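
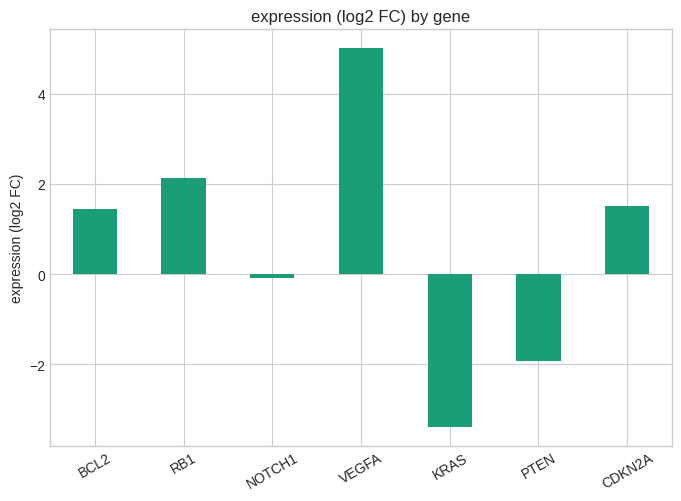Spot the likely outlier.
KRAS ≈ -3; the rest sit between ≈ -2 and ≈ 5.

KRAS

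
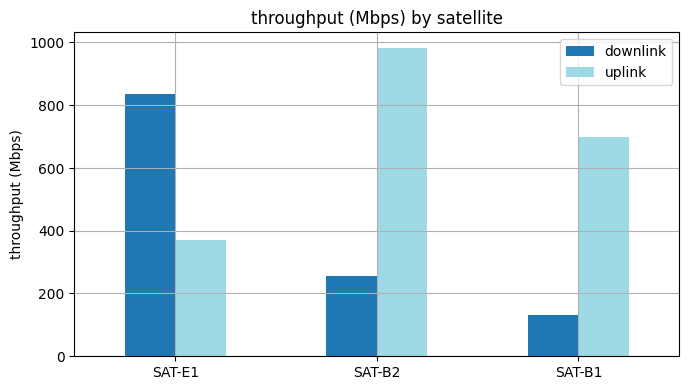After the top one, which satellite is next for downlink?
Top 3 for downlink: SAT-E1 ≈ 800, SAT-B2 ≈ 300, SAT-B1 ≈ 100.

SAT-B2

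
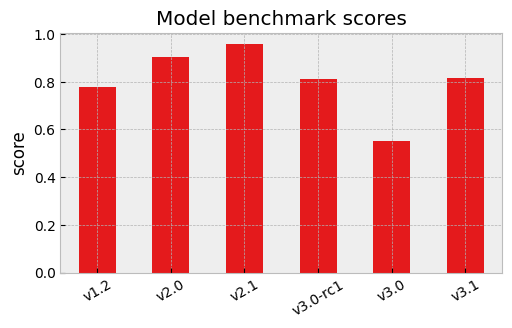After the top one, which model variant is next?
Top 3: v2.1 ≈ 1.0, v2.0 ≈ 0.9, v3.1 ≈ 0.8.

v2.0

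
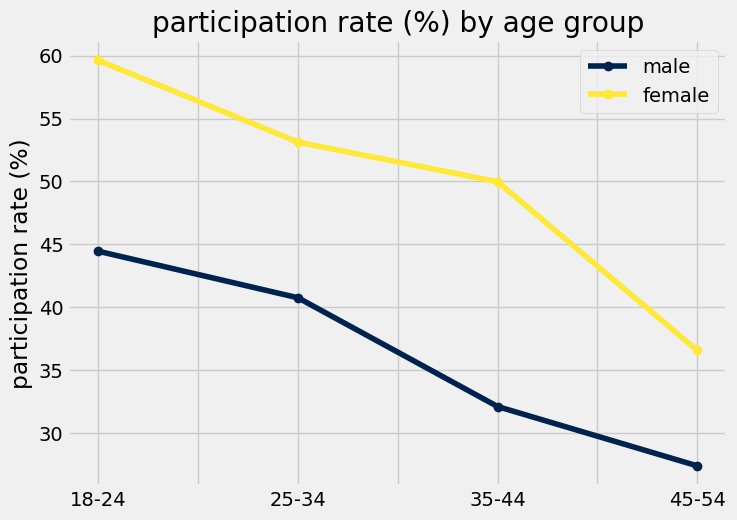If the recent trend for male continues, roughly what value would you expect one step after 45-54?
≈ 17.5

Last three: 40, 30, 25 → slope ≈ -7.5/step → next ≈ 17.5.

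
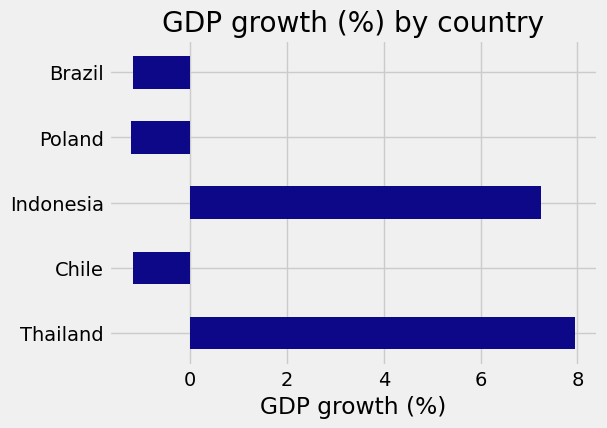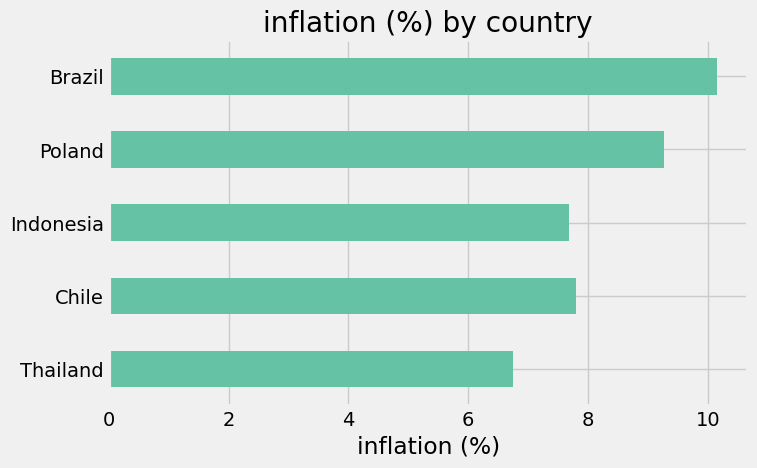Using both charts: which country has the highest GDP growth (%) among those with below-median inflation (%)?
Thailand

Chart 2 median inflation (%) ≈ 8; below-median countries: Thailand, Indonesia. Among those, Thailand has the highest GDP growth (%) (≈ 8).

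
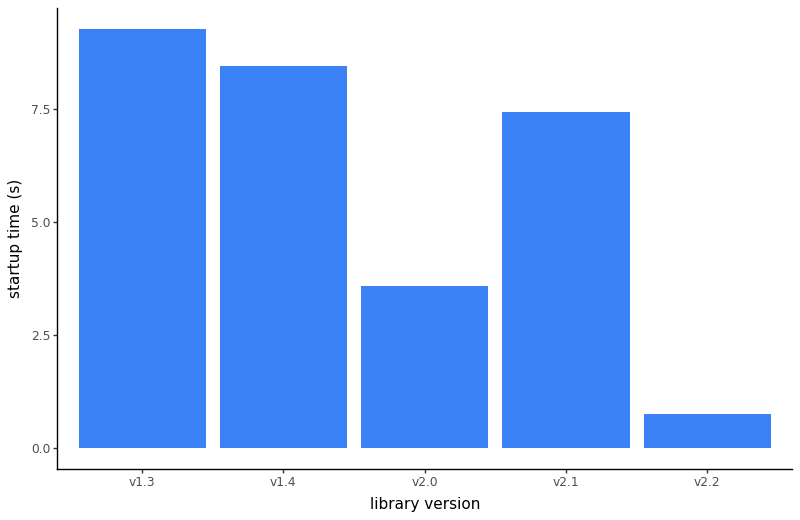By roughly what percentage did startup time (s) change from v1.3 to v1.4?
≈ -11.1%

v1.3 ≈ 9, v1.4 ≈ 8; (8 − 9) / 9 ≈ -11.1%.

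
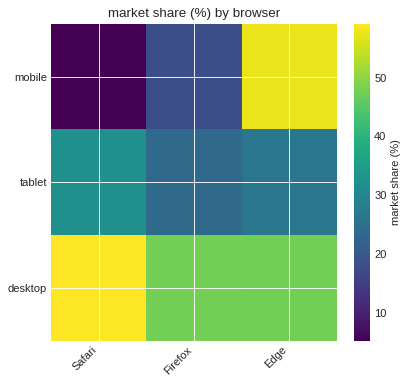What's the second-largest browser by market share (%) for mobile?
Firefox

Top 3 for mobile: Edge ≈ 60, Firefox ≈ 20, Safari ≈ 5.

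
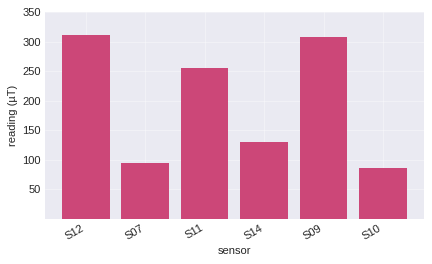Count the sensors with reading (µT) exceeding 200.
Above 200: S12, S11, S09.

3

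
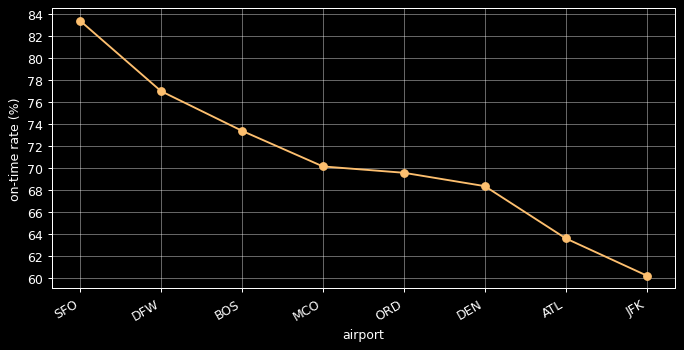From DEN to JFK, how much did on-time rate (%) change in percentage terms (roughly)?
≈ -11.8%

DEN ≈ 68, JFK ≈ 60; (60 − 68) / 68 ≈ -11.8%.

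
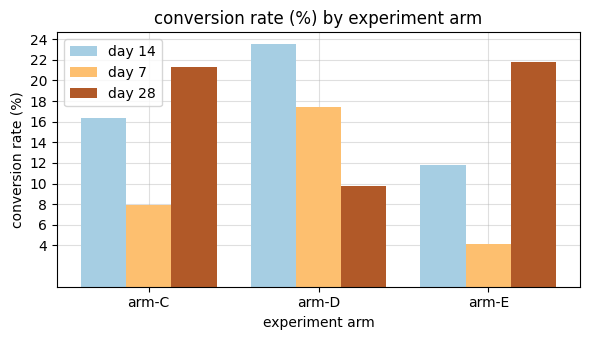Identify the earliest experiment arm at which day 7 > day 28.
arm-C: day 7 ≈ 8 vs day 28 ≈ 22 (not yet); arm-D: day 7 ≈ 18 vs day 28 ≈ 10 (first crossover).

arm-D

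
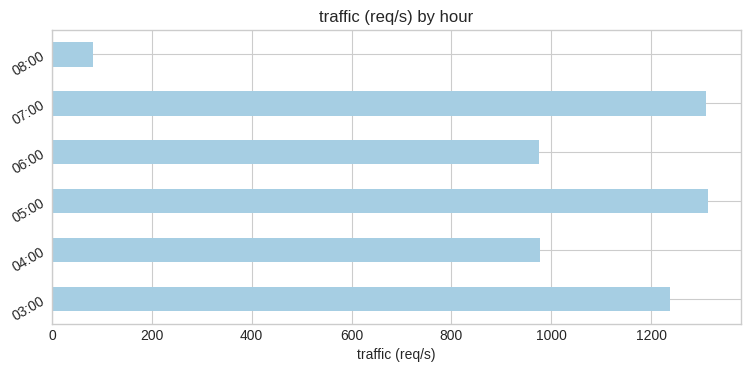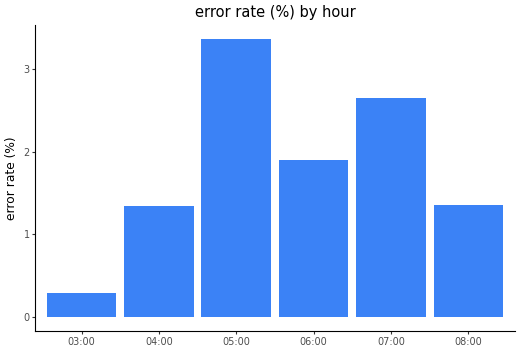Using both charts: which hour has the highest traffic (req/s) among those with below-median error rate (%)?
03:00

Chart 2 median error rate (%) ≈ 1.5; below-median hours: 03:00, 04:00, 08:00. Among those, 03:00 has the highest traffic (req/s) (≈ 1200).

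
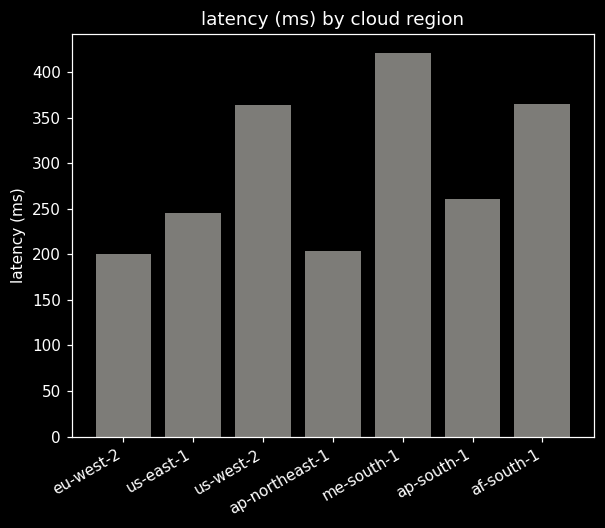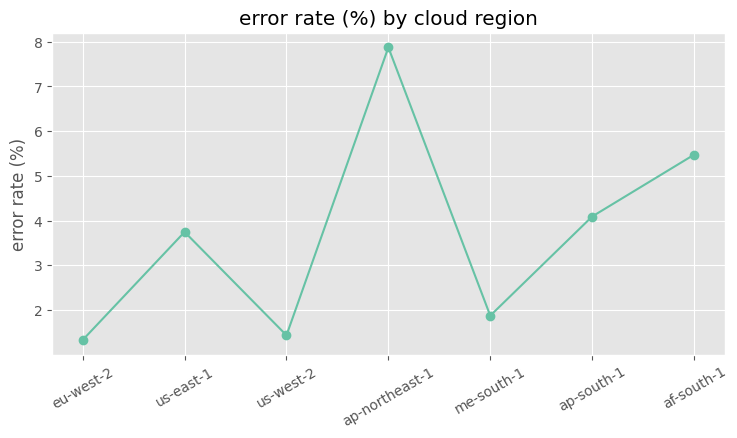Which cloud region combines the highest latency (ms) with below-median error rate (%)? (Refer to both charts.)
Chart 2 median error rate (%) ≈ 4; below-median cloud regions: eu-west-2, us-west-2, me-south-1. Among those, me-south-1 has the highest latency (ms) (≈ 400).

me-south-1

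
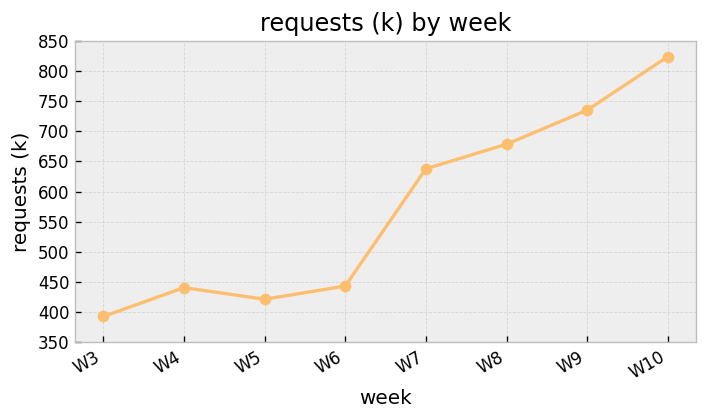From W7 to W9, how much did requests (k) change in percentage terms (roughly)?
W7 ≈ 650, W9 ≈ 750; (750 − 650) / 650 ≈ +15.4%.

≈ +15.4%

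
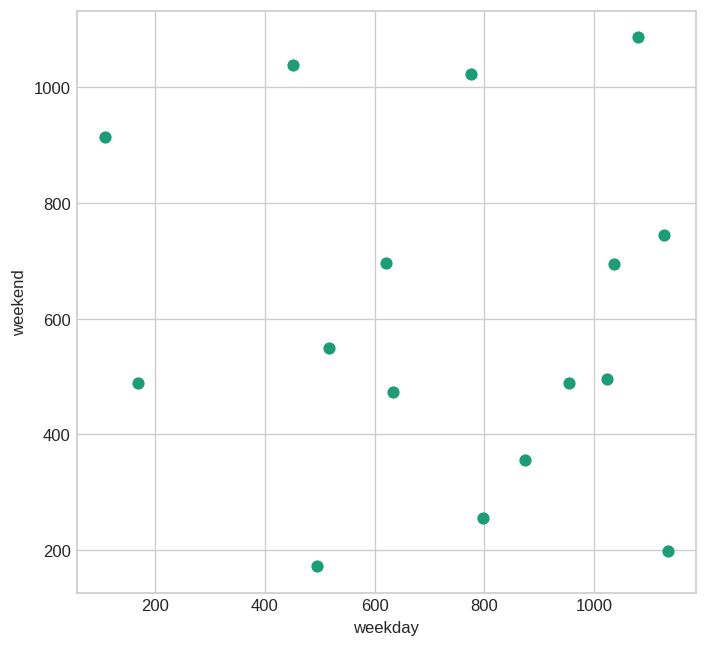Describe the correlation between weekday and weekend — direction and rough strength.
no clear correlation

Points are roughly uncorrelated; weak (|r| ≈ 0.1).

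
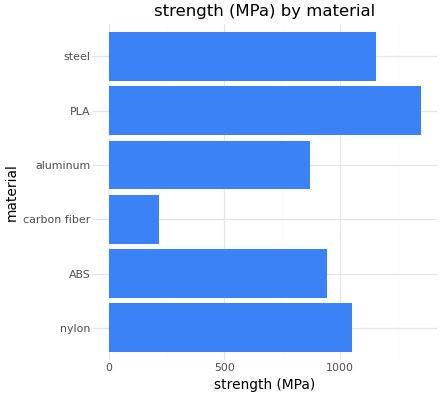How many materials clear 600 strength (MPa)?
Above 600: nylon, ABS, aluminum, PLA, steel.

5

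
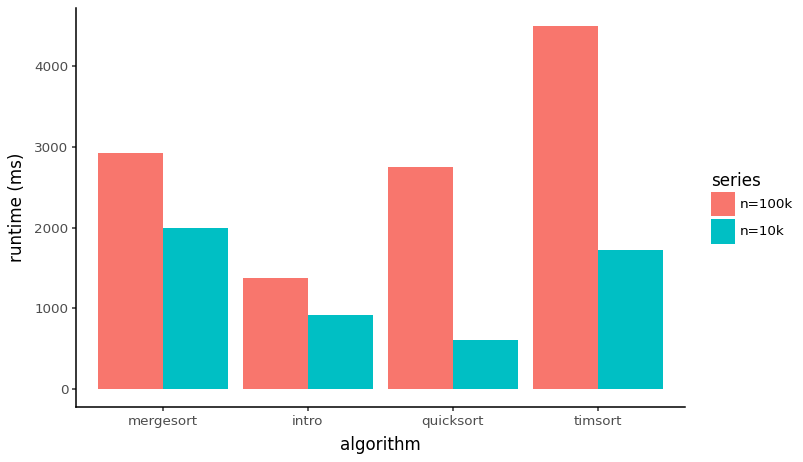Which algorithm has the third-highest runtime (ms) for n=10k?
Top 4 for n=10k: mergesort ≈ 2000, timsort ≈ 1500, intro ≈ 1000, quicksort ≈ 500.

intro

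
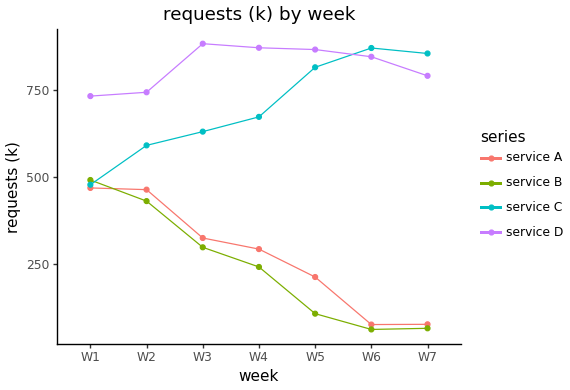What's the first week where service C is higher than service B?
W1: service C ≈ 500 vs service B ≈ 500 (not yet); W2: service C ≈ 600 vs service B ≈ 400 (first crossover).

W2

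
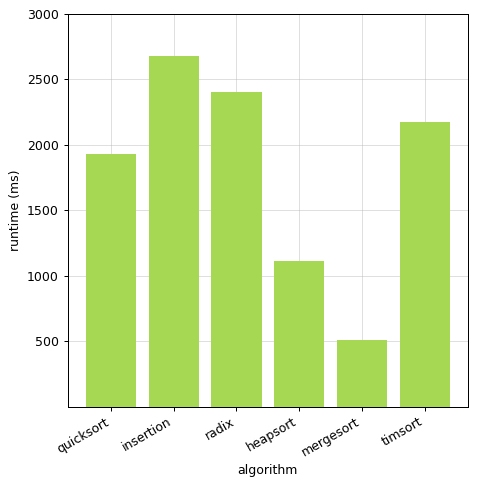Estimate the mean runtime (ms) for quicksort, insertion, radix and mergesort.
≈ 1875

(2000 + 2500 + 2500 + 500) / 4 ≈ 1875.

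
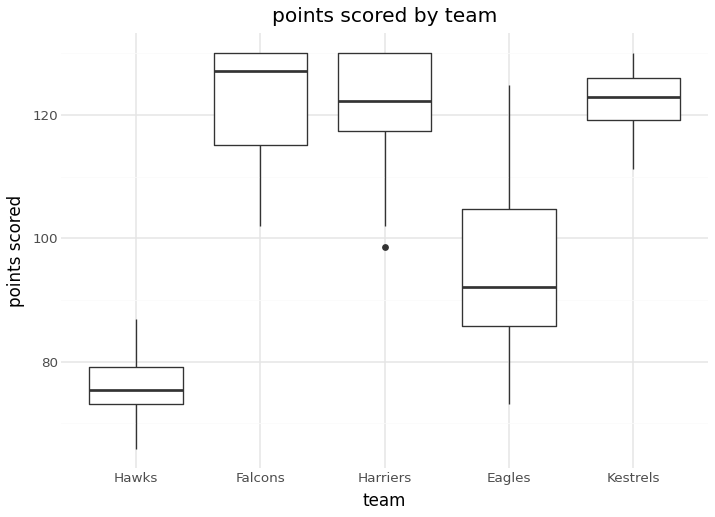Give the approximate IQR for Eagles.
Q3 ≈ 105, Q1 ≈ 85; IQR ≈ 20.

≈ 20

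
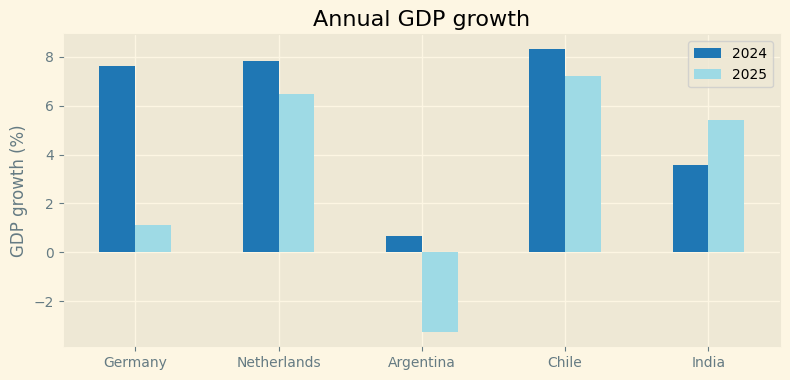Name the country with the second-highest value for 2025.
Top 3 for 2025: Chile ≈ 7, Netherlands ≈ 6, India ≈ 5.

Netherlands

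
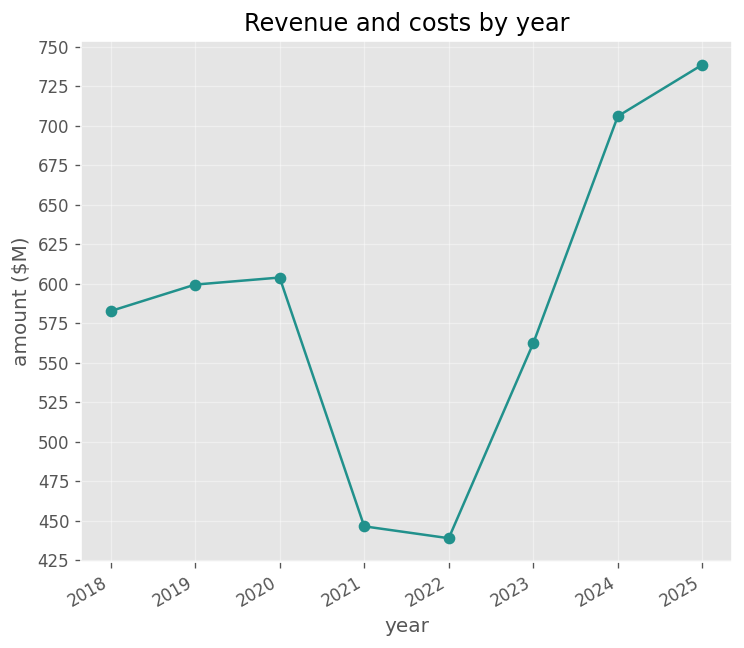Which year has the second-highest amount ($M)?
2024

Top 3: 2025 ≈ 750, 2024 ≈ 700, 2020 ≈ 600.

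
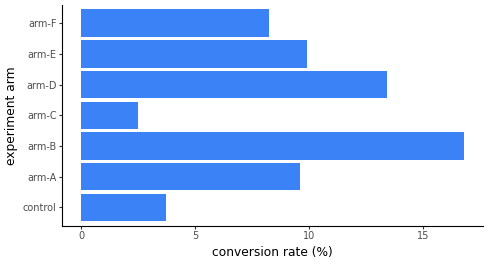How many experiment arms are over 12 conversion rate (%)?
2

Above 12: arm-B, arm-D.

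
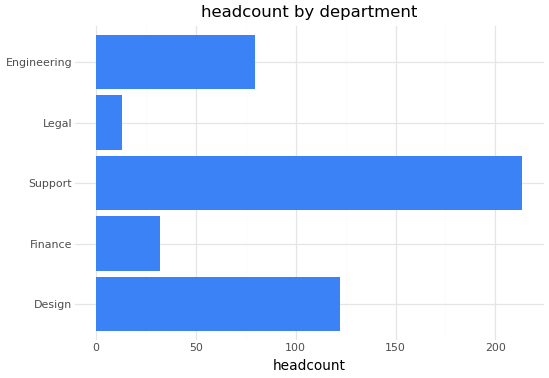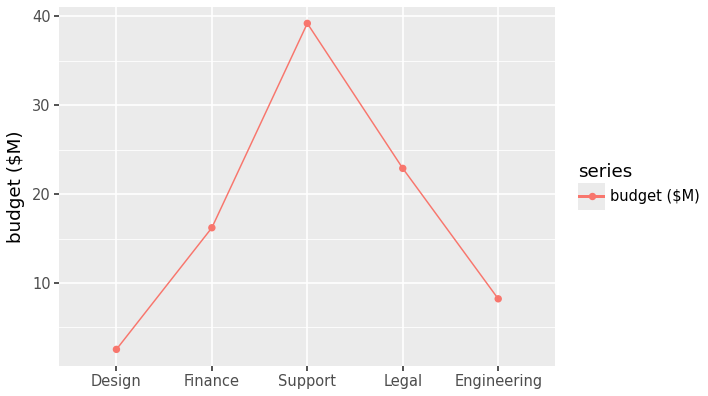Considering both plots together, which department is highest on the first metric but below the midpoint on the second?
Chart 2 median budget ($M) ≈ 15; below-median departments: Design, Engineering. Among those, Design has the highest headcount (≈ 120).

Design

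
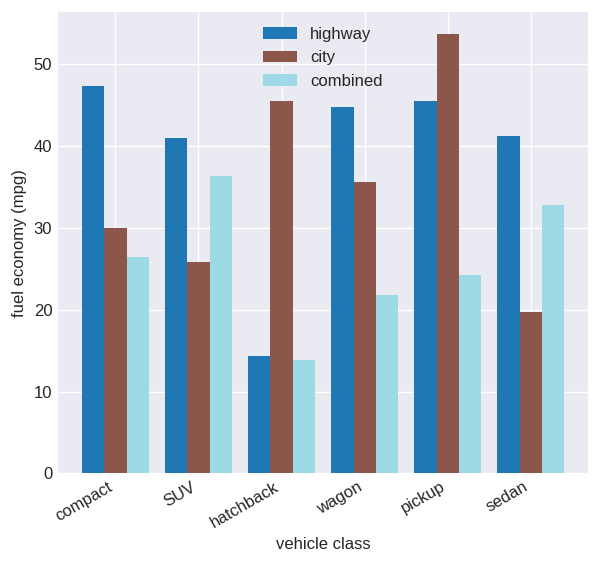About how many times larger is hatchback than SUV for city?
≈ 1.8×

hatchback ≈ 45, SUV ≈ 25; 45/25 ≈ 1.8.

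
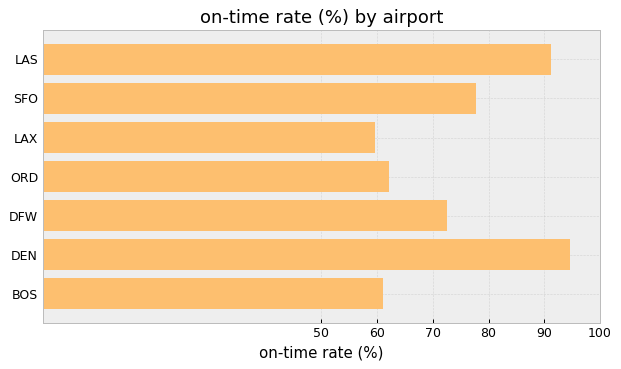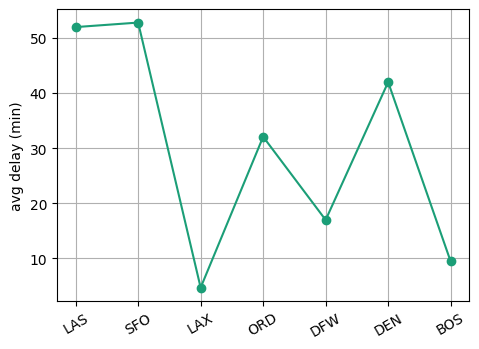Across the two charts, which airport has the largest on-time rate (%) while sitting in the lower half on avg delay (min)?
DFW

Chart 2 median avg delay (min) ≈ 30; below-median airports: LAX, DFW, BOS. Among those, DFW has the highest on-time rate (%) (≈ 70).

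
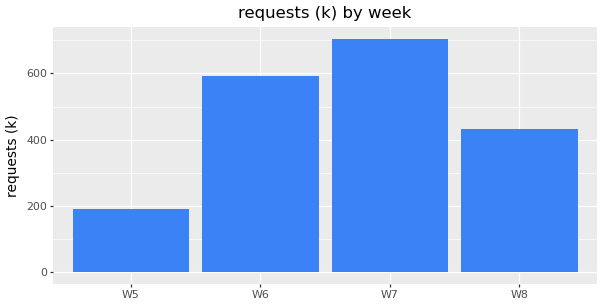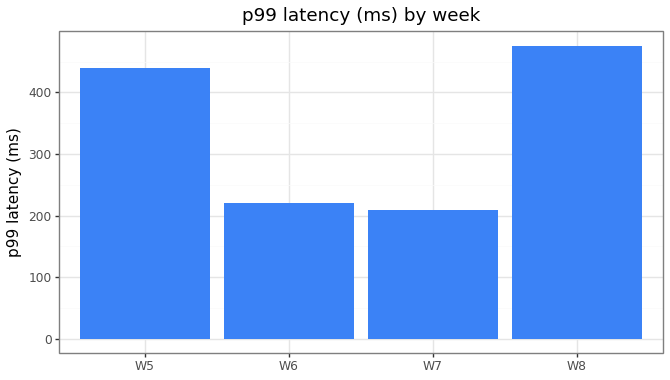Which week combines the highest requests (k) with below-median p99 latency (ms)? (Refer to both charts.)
Chart 2 median p99 latency (ms) ≈ 350; below-median weeks: W6, W7. Among those, W7 has the highest requests (k) (≈ 700).

W7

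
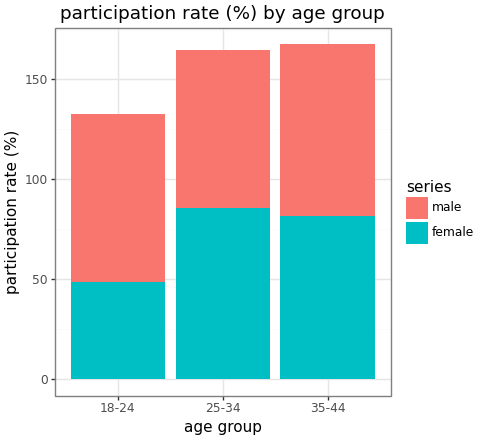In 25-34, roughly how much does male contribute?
male top ≈ 160, bottom ≈ 80; segment ≈ 80.

≈ 80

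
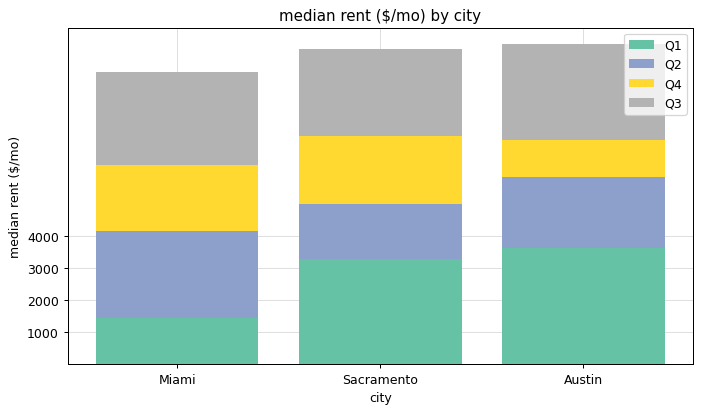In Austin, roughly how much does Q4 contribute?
≈ 1000

Q4 top ≈ 7000, bottom ≈ 6000; segment ≈ 1000.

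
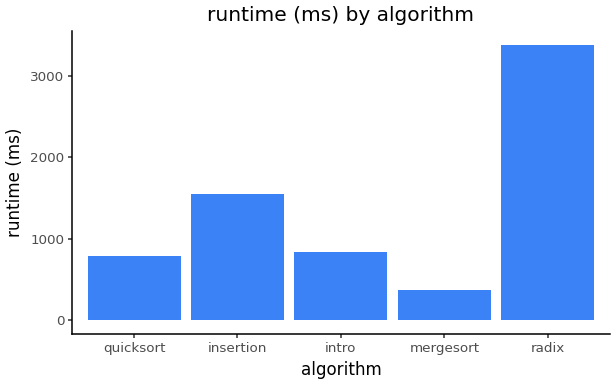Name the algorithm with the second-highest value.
insertion

Top 3: radix ≈ 3500, insertion ≈ 1500, intro ≈ 1000.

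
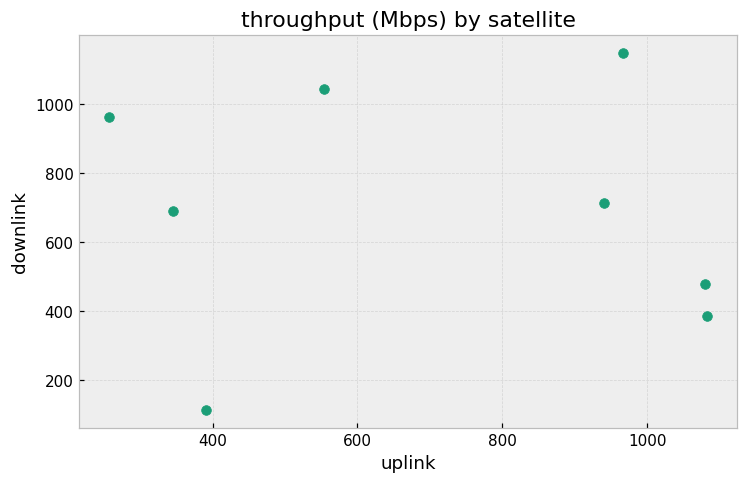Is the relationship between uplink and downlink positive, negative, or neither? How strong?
no clear correlation

Points are roughly uncorrelated; weak (|r| ≈ 0.1).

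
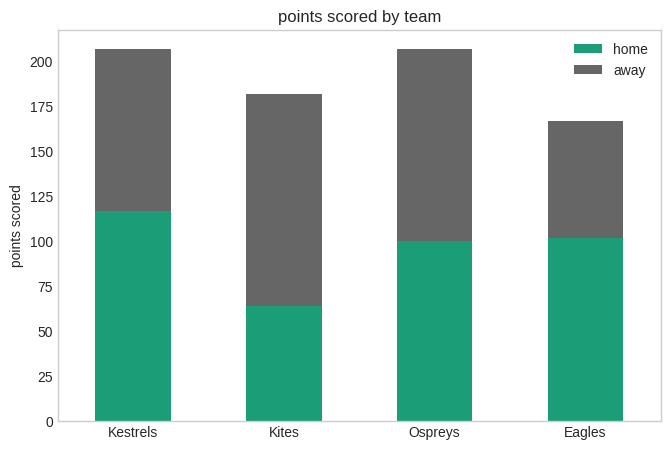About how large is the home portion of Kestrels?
≈ 120

home top ≈ 120, bottom ≈ 0; segment ≈ 120.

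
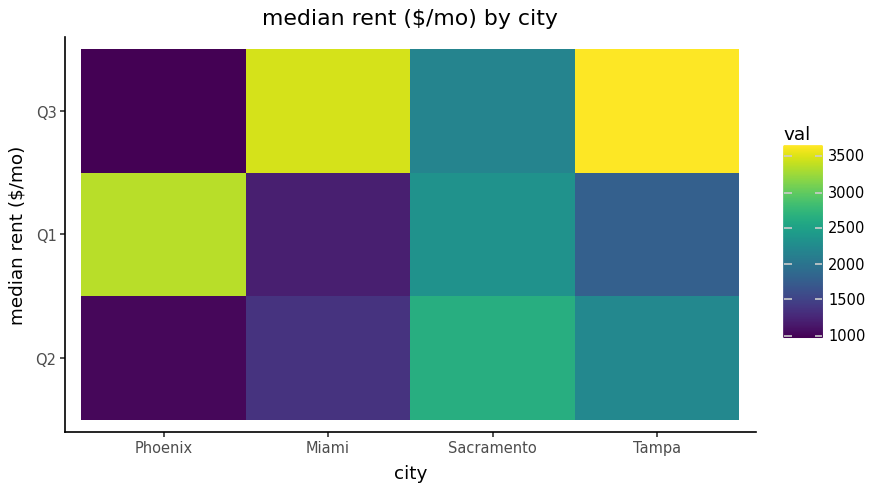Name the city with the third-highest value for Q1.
Tampa

Top 4 for Q1: Phoenix ≈ 3500, Sacramento ≈ 2500, Tampa ≈ 2000, Miami ≈ 1000.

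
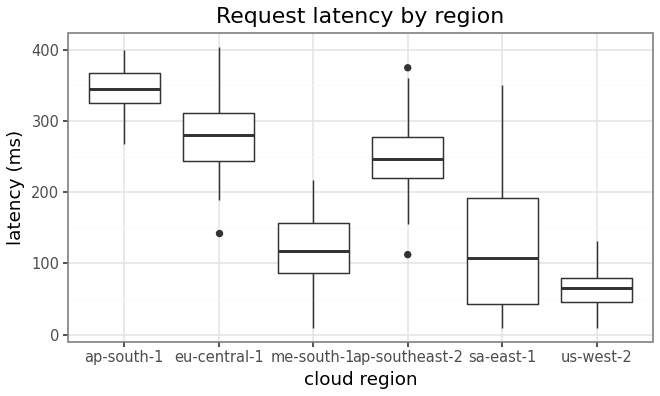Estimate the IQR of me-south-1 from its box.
Q3 ≈ 150, Q1 ≈ 75; IQR ≈ 75.

≈ 75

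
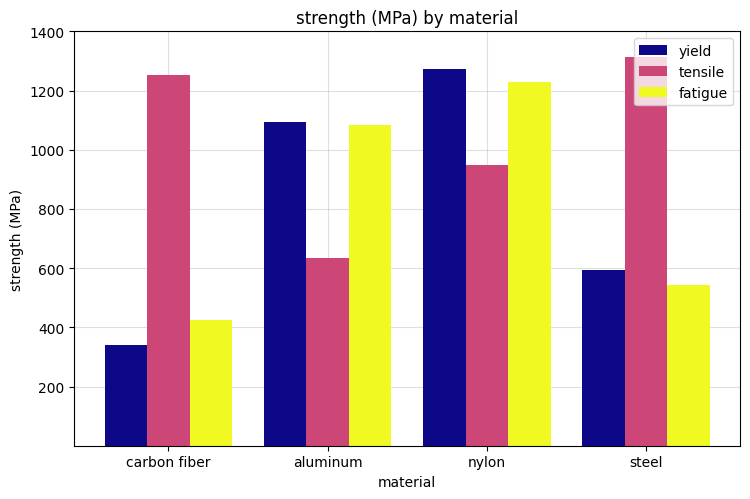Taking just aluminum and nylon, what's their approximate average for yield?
≈ 1100

(1000 + 1200) / 2 ≈ 1100.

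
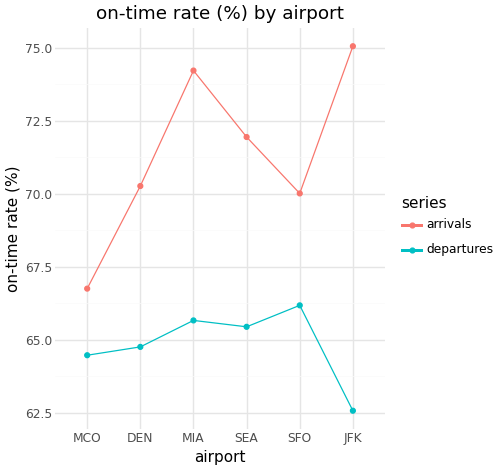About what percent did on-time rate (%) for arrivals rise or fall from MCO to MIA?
≈ +12.1%

MCO ≈ 66, MIA ≈ 74; (74 − 66) / 66 ≈ +12.1%.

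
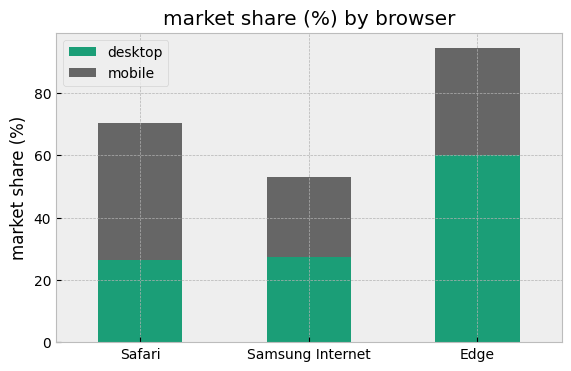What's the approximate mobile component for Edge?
mobile top ≈ 90, bottom ≈ 60; segment ≈ 30.

≈ 30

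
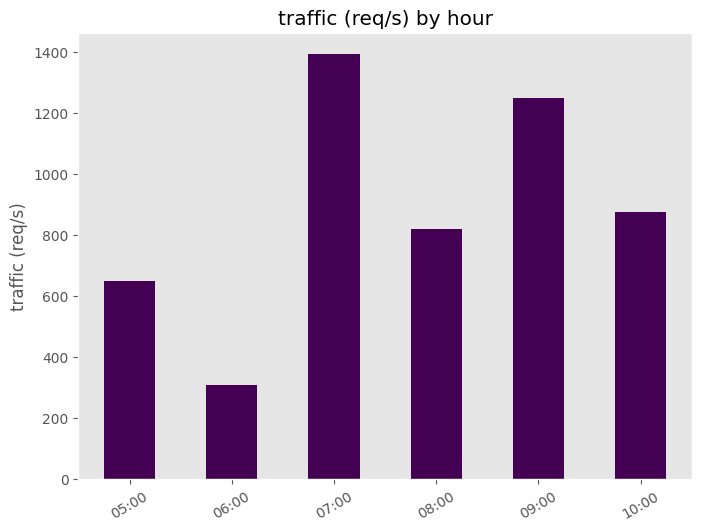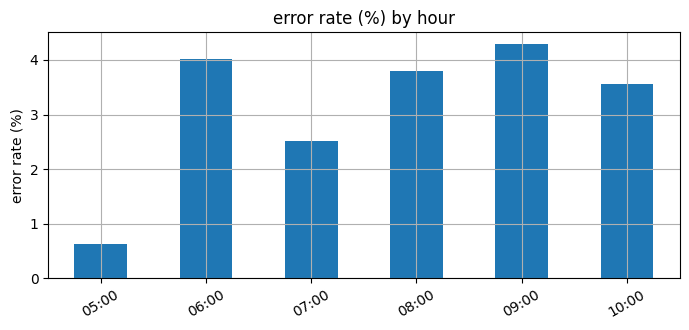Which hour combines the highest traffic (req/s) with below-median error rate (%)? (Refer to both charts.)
07:00

Chart 2 median error rate (%) ≈ 3.5; below-median hours: 05:00, 07:00, 10:00. Among those, 07:00 has the highest traffic (req/s) (≈ 1400).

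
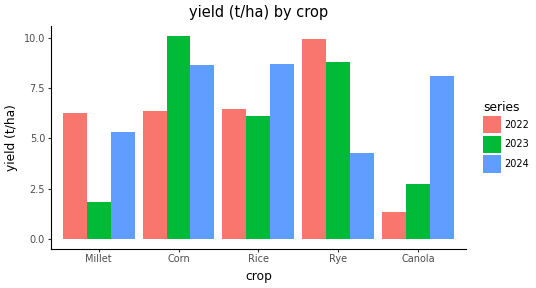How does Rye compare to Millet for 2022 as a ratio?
Rye ≈ 10, Millet ≈ 6; 10/6 ≈ 1.67.

≈ 1.67×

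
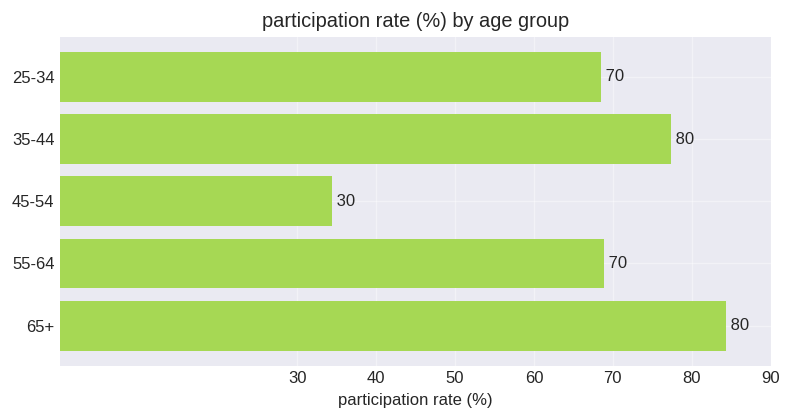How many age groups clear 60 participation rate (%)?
4

Above 60: 25-34, 35-44, 55-64, 65+.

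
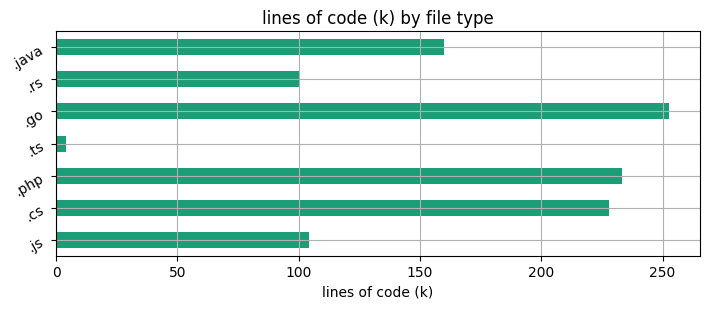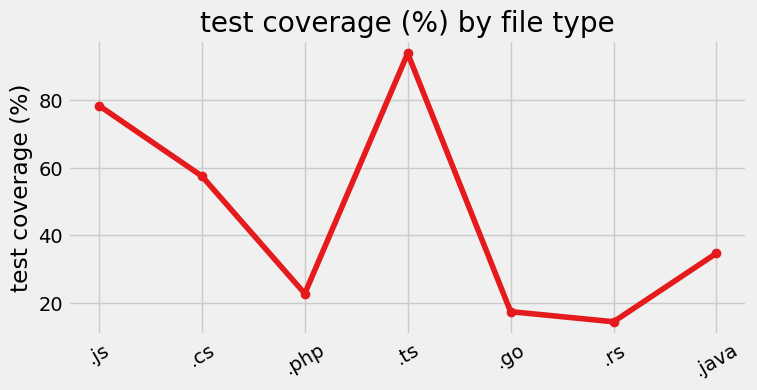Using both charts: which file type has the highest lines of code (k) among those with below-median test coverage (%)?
Chart 2 median test coverage (%) ≈ 30; below-median file types: .php, .go, .rs. Among those, .go has the highest lines of code (k) (≈ 250).

.go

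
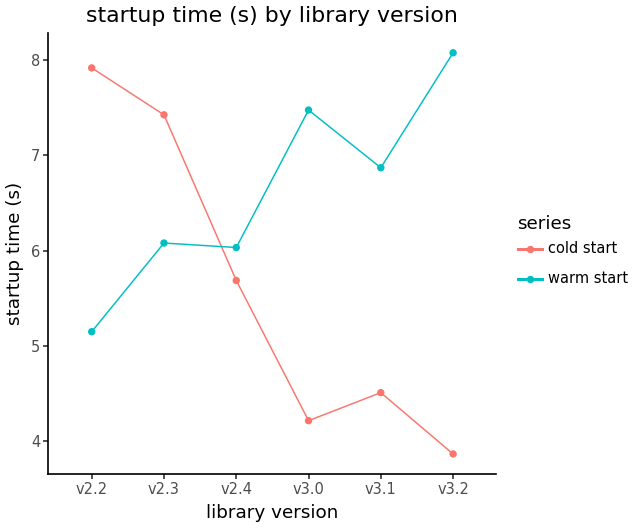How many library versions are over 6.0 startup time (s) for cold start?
2

Above 6.0: v2.2, v2.3.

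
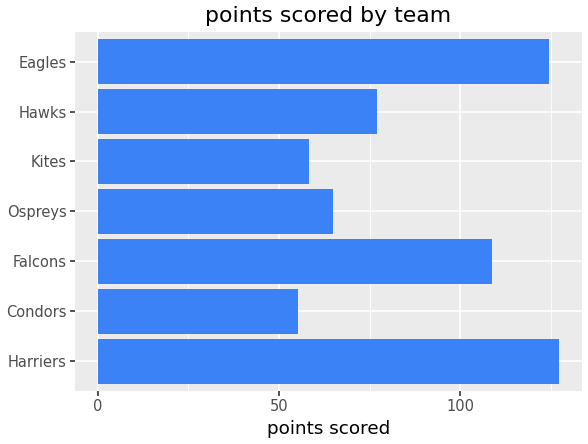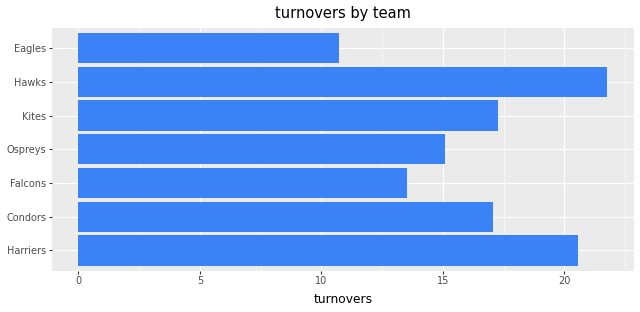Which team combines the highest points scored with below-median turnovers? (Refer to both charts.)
Eagles

Chart 2 median turnovers ≈ 18; below-median teams: Falcons, Ospreys, Eagles. Among those, Eagles has the highest points scored (≈ 120).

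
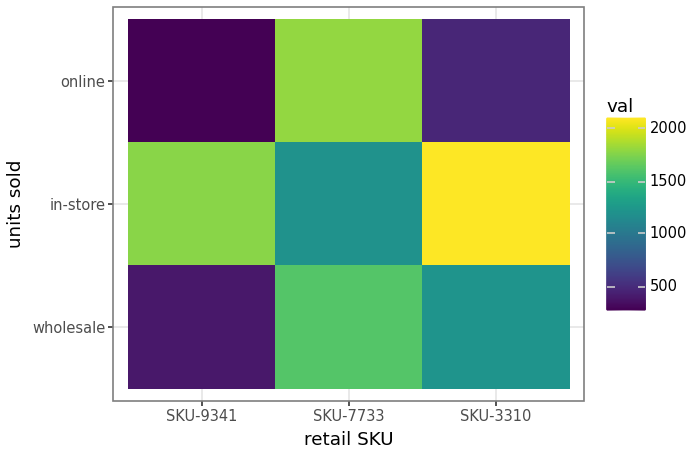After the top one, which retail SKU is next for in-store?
Top 3 for in-store: SKU-3310 ≈ 2200, SKU-9341 ≈ 1800, SKU-7733 ≈ 1200.

SKU-9341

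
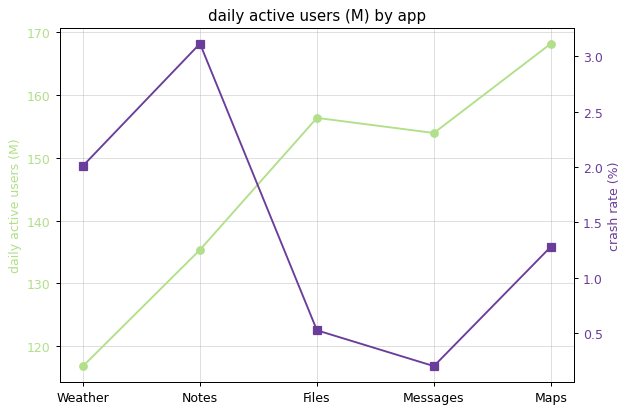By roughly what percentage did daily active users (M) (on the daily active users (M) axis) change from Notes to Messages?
≈ +14.8%

Notes ≈ 135, Messages ≈ 155; (155 − 135) / 135 ≈ +14.8%.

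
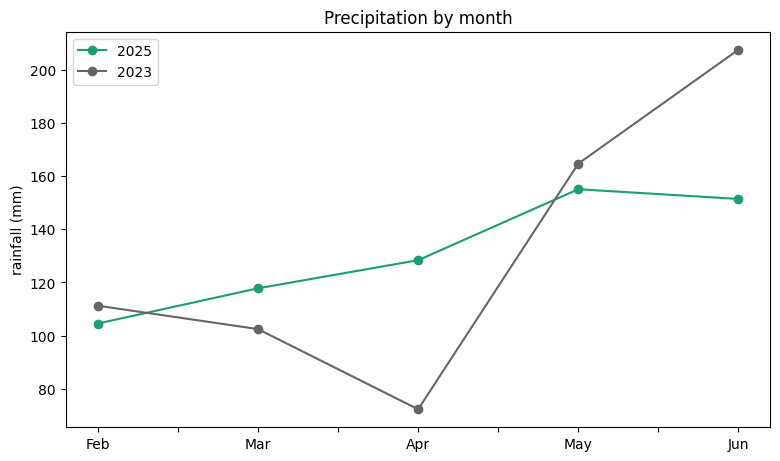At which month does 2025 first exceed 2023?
Feb: 2025 ≈ 100 vs 2023 ≈ 120 (not yet); Mar: 2025 ≈ 120 vs 2023 ≈ 100 (first crossover).

Mar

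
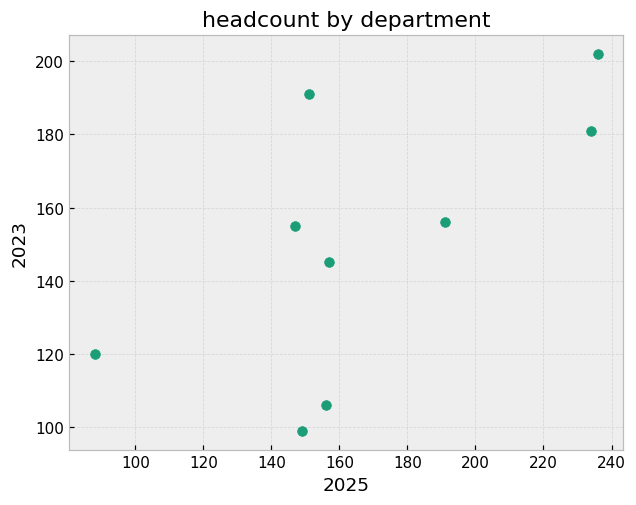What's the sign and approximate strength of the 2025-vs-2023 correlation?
Points are positively correlated; moderate (|r| ≈ 0.6).

positive, moderate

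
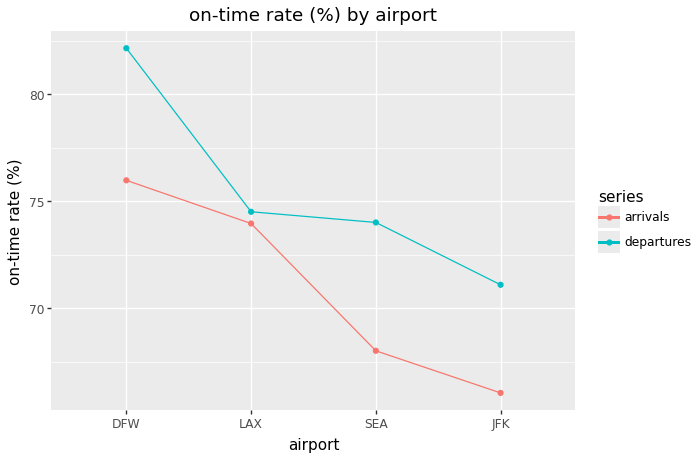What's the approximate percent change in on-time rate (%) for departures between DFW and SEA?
DFW ≈ 82, SEA ≈ 74; (74 − 82) / 82 ≈ -9.8%.

≈ -9.8%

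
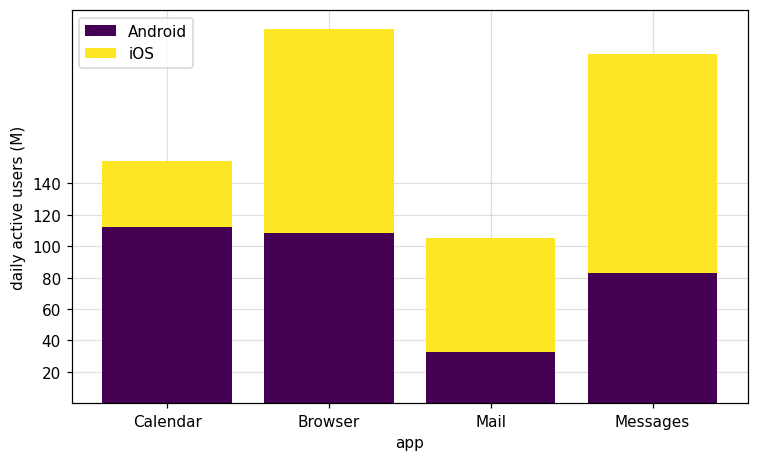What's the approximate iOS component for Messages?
iOS top ≈ 220, bottom ≈ 80; segment ≈ 140.

≈ 140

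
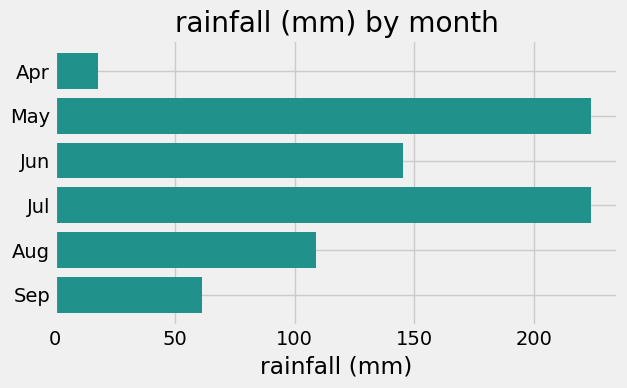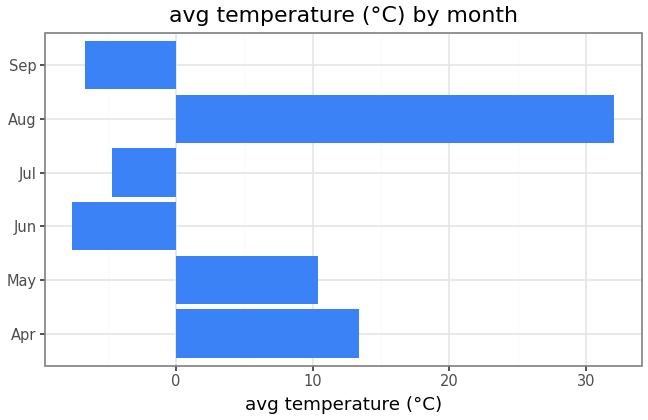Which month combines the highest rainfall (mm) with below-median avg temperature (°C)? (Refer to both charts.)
Chart 2 median avg temperature (°C) ≈ 5; below-median months: Jun, Jul, Sep. Among those, Jul has the highest rainfall (mm) (≈ 225).

Jul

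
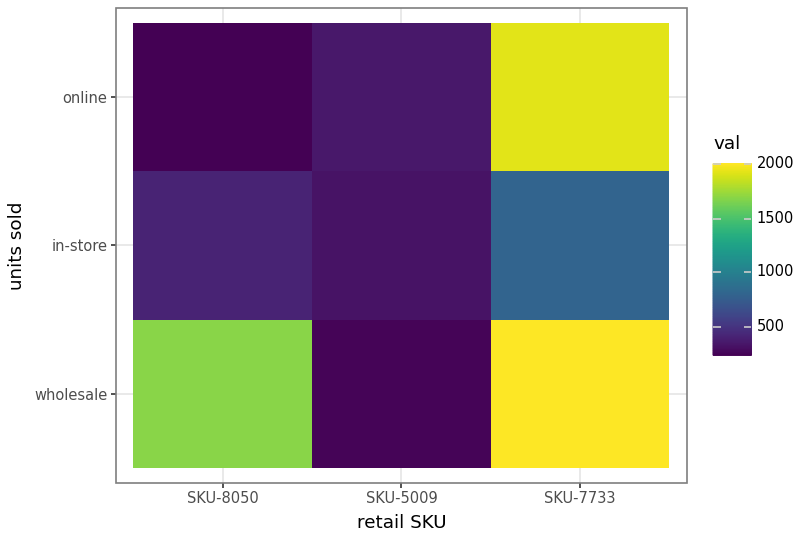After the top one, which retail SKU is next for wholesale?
Top 3 for wholesale: SKU-7733 ≈ 2000, SKU-8050 ≈ 1600, SKU-5009 ≈ 200.

SKU-8050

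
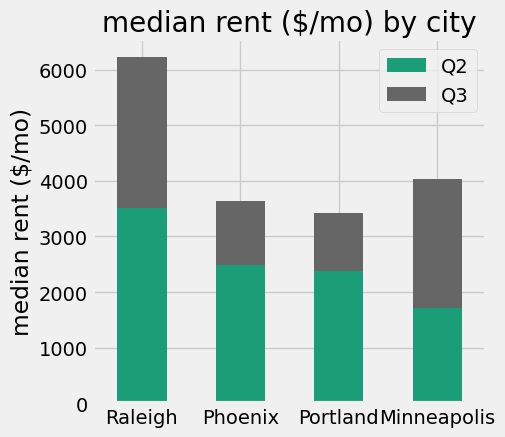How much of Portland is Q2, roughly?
≈ 2000

Q2 top ≈ 2000, bottom ≈ 0; segment ≈ 2000.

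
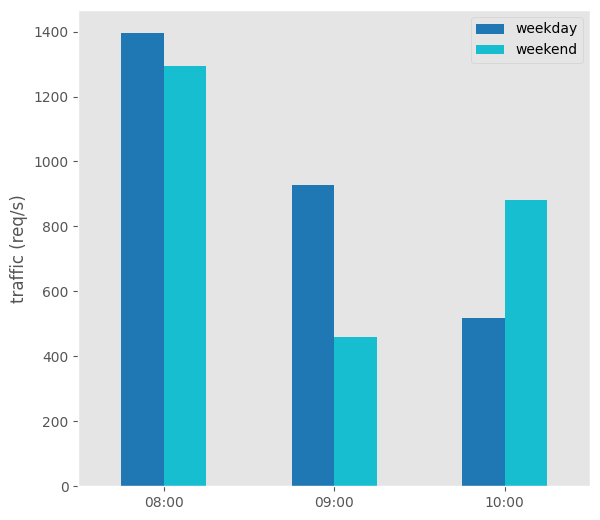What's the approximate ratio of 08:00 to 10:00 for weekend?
≈ 1.5×

08:00 ≈ 1200, 10:00 ≈ 800; 1200/800 ≈ 1.5.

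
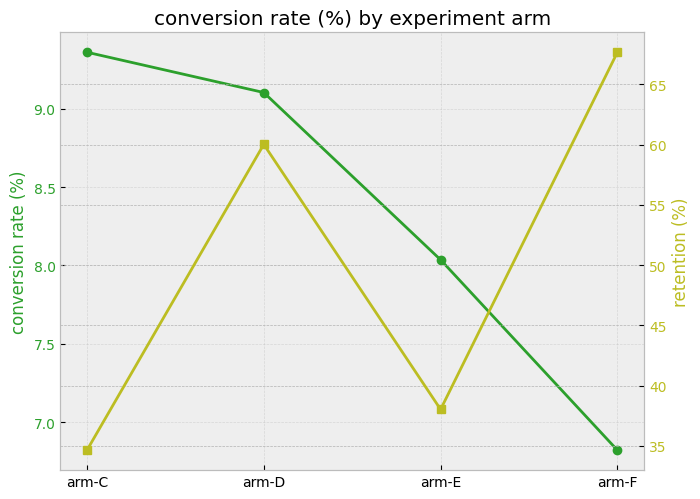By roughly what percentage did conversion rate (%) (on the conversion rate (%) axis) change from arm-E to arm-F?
arm-E ≈ 8.0, arm-F ≈ 7.0; (7.0 − 8.0) / 8.0 ≈ -12.5%.

≈ -12.5%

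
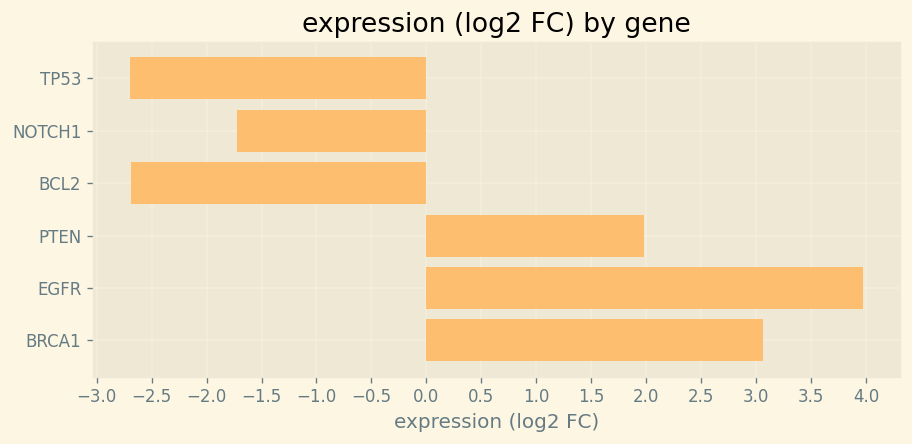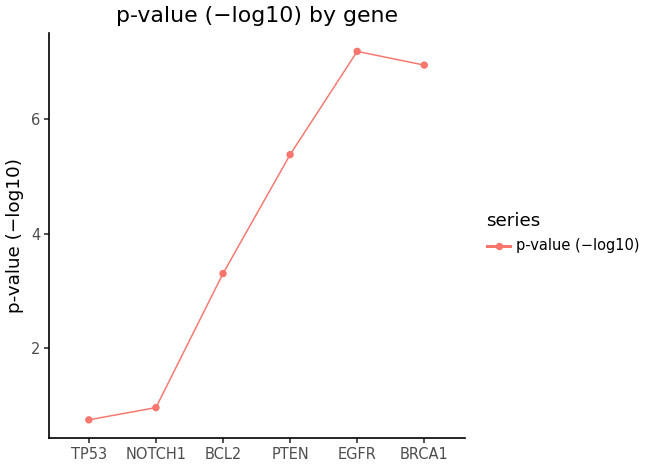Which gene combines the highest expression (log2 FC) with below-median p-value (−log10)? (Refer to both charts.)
Chart 2 median p-value (−log10) ≈ 4; below-median genes: TP53, NOTCH1, BCL2. Among those, NOTCH1 has the highest expression (log2 FC) (≈ -1.5).

NOTCH1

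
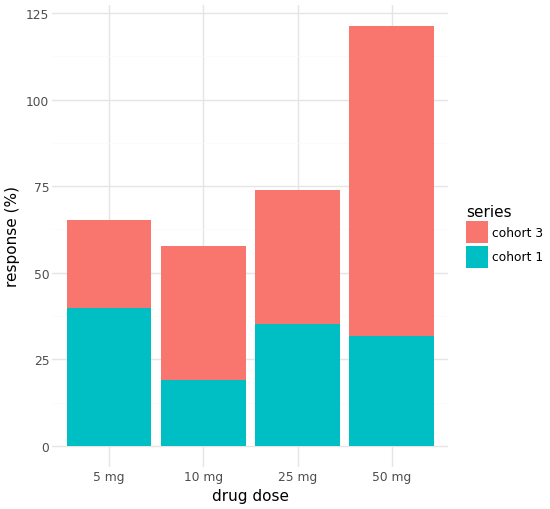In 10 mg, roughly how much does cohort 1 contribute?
cohort 1 top ≈ 20, bottom ≈ 0; segment ≈ 20.

≈ 20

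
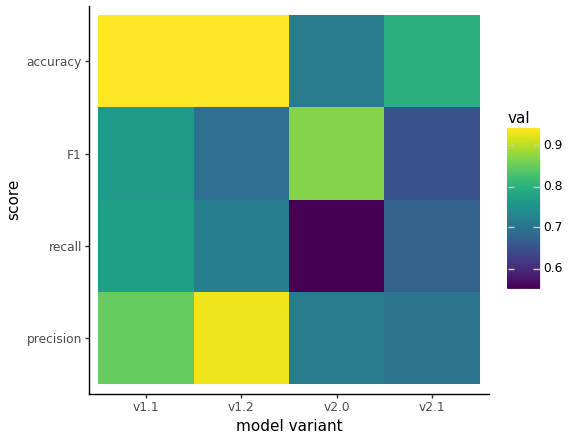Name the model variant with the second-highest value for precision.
v1.1

Top 3 for precision: v1.2 ≈ 0.95, v1.1 ≈ 0.85, v2.0 ≈ 0.70.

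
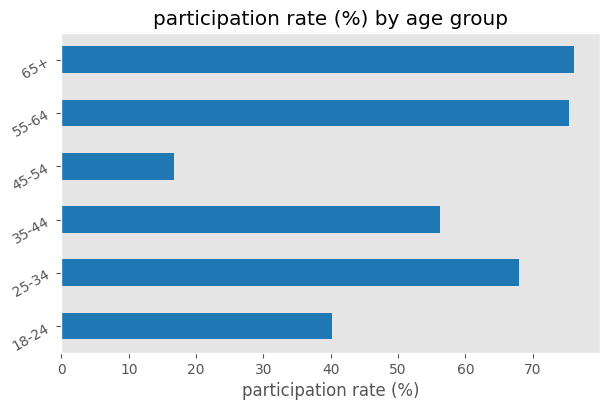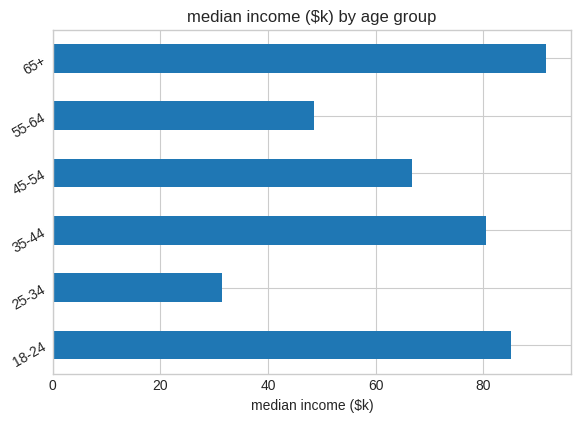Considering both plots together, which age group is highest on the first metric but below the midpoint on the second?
Chart 2 median median income ($k) ≈ 70; below-median age groups: 25-34, 45-54, 55-64. Among those, 55-64 has the highest participation rate (%) (≈ 80).

55-64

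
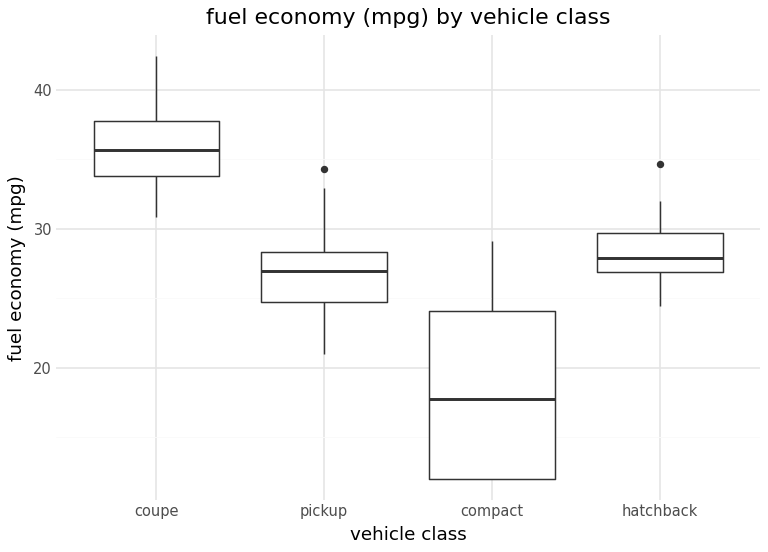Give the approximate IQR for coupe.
Q3 ≈ 38, Q1 ≈ 34; IQR ≈ 4.

≈ 4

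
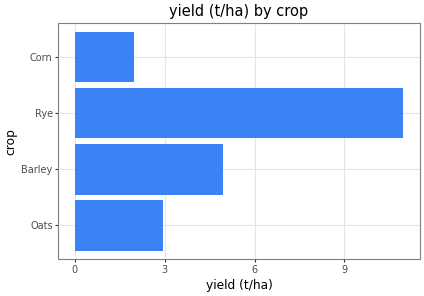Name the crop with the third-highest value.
Oats

Top 4: Rye ≈ 11, Barley ≈ 5, Oats ≈ 3, Corn ≈ 2.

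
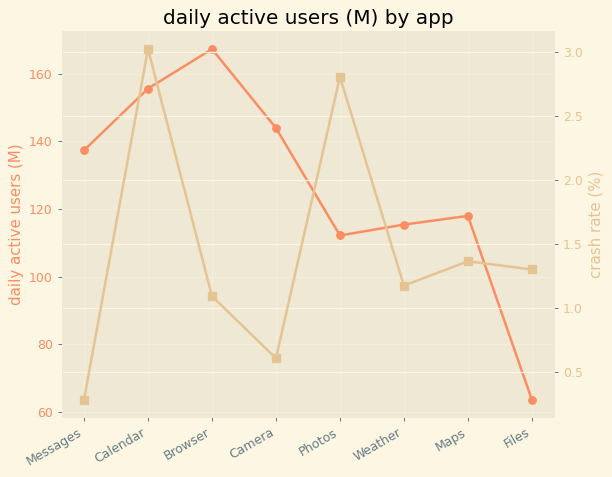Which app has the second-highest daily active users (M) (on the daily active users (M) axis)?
Calendar

Top 3 (on the daily active users (M) axis): Browser ≈ 170, Calendar ≈ 160, Camera ≈ 140.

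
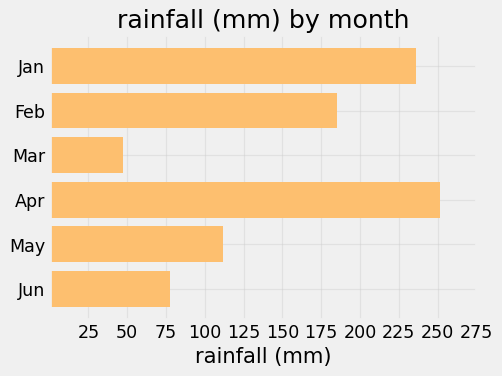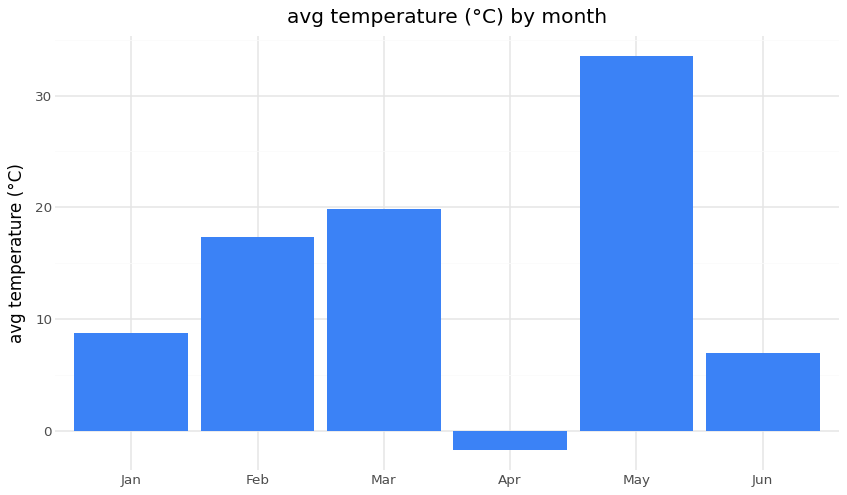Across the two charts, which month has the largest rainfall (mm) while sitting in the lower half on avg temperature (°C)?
Apr

Chart 2 median avg temperature (°C) ≈ 15; below-median months: Jan, Apr, Jun. Among those, Apr has the highest rainfall (mm) (≈ 250).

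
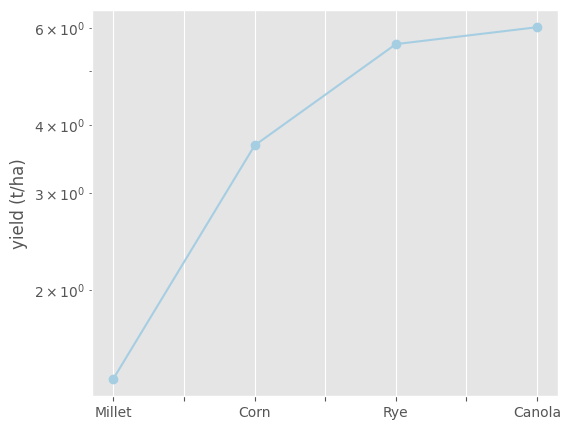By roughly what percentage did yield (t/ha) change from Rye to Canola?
≈ +9.1%

Rye ≈ 5.5, Canola ≈ 6.0; (6.0 − 5.5) / 5.5 ≈ +9.1%.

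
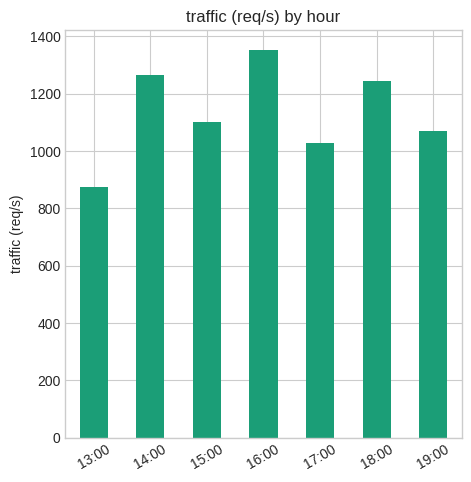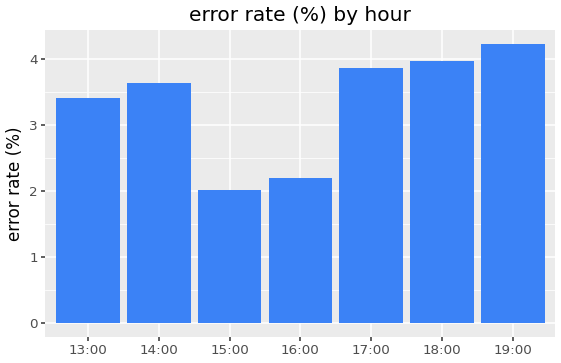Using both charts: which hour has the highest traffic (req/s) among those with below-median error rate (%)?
Chart 2 median error rate (%) ≈ 3.5; below-median hours: 13:00, 15:00, 16:00. Among those, 16:00 has the highest traffic (req/s) (≈ 1400).

16:00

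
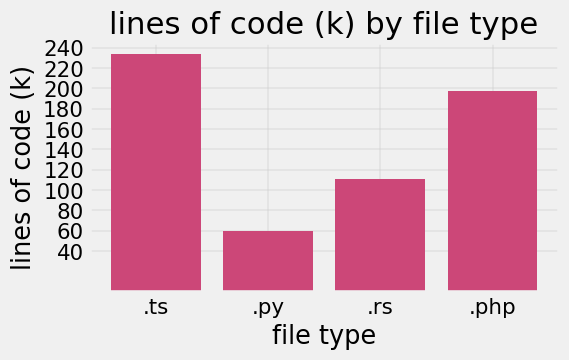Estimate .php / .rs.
.php ≈ 200, .rs ≈ 120; 200/120 ≈ 1.67.

≈ 1.67×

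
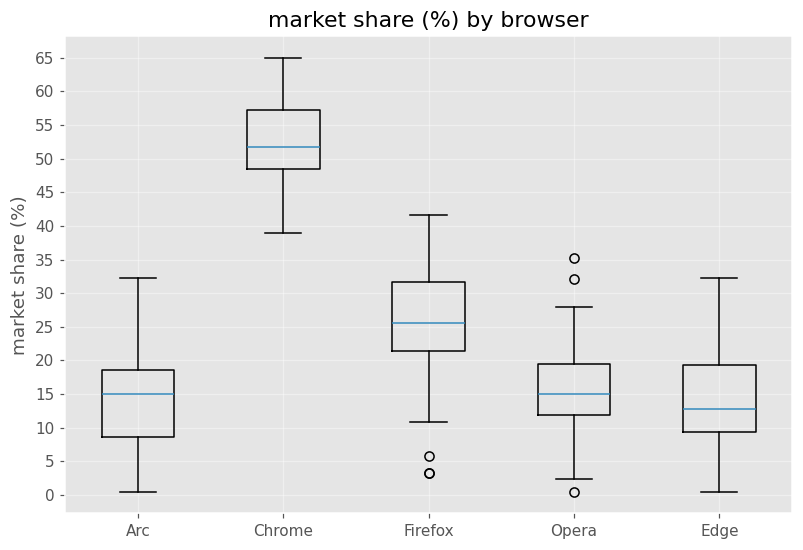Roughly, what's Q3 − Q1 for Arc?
Q3 ≈ 20, Q1 ≈ 10; IQR ≈ 10.

≈ 10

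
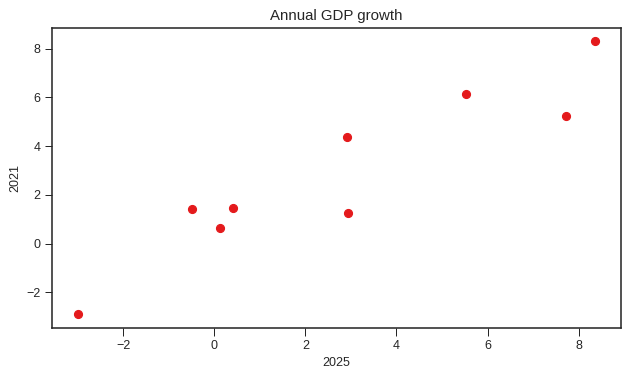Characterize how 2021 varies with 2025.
positive, strong

Points are positively correlated; strong (|r| ≈ 0.9).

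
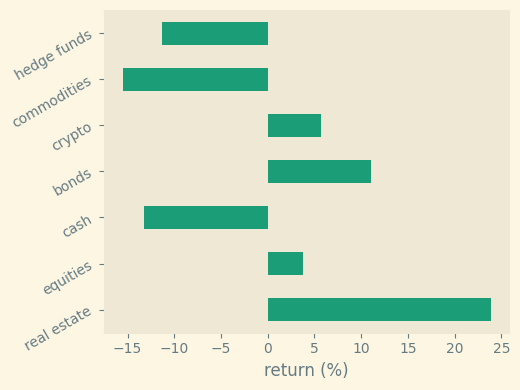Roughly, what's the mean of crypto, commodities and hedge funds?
≈ -7

(5 + -15 + -10) / 3 ≈ -7.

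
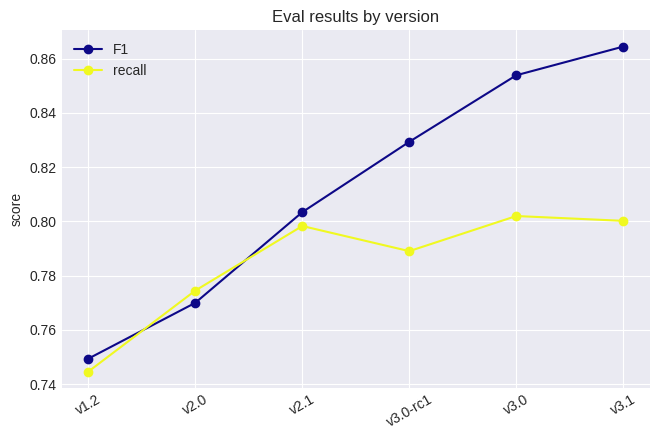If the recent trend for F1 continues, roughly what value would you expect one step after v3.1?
Last three: 0.83, 0.85, 0.86 → slope ≈ 0.015/step → next ≈ 0.875.

≈ 0.875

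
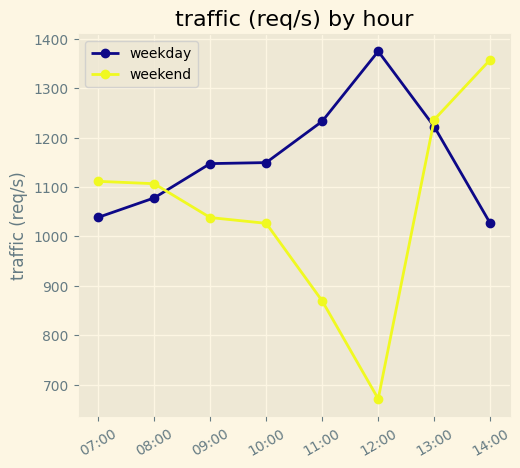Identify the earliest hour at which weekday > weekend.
08:00: weekday ≈ 1100 vs weekend ≈ 1100 (not yet); 09:00: weekday ≈ 1100 vs weekend ≈ 1000 (first crossover).

09:00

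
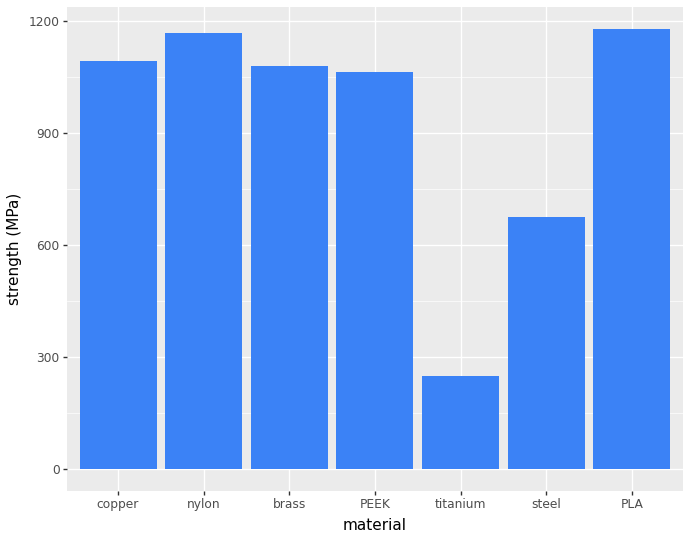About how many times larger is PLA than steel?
PLA ≈ 1200, steel ≈ 700; 1200/700 ≈ 1.71.

≈ 1.71×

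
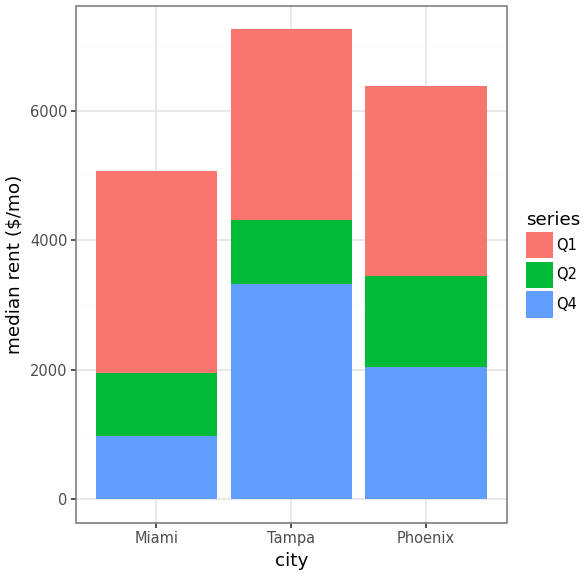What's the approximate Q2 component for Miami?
Q2 top ≈ 2000, bottom ≈ 1000; segment ≈ 1000.

≈ 1000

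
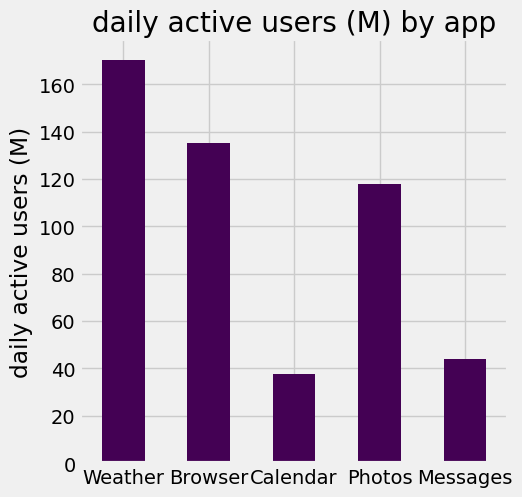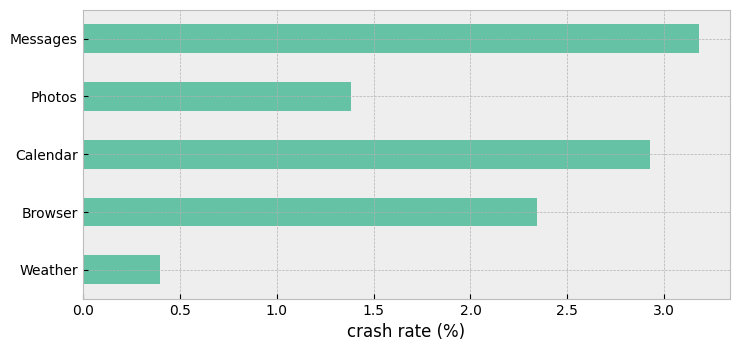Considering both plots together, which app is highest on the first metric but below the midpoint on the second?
Weather

Chart 2 median crash rate (%) ≈ 2.5; below-median apps: Weather, Photos. Among those, Weather has the highest daily active users (M) (≈ 180).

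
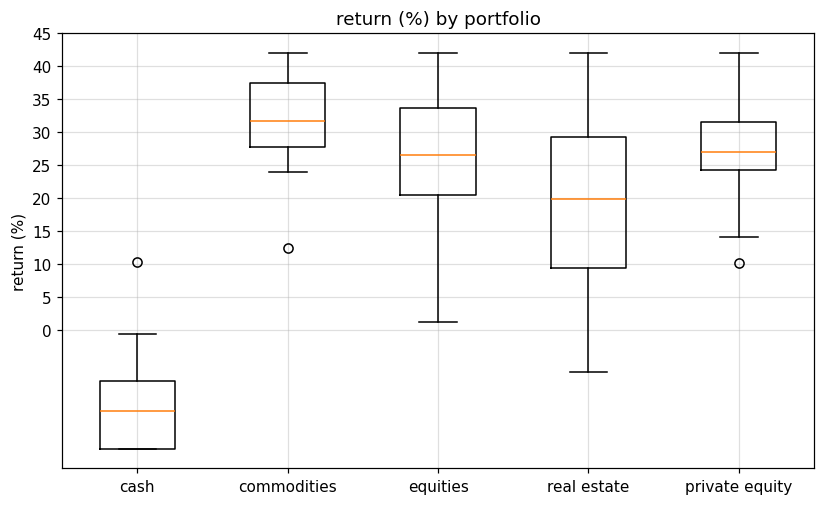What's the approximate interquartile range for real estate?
Q3 ≈ 30, Q1 ≈ 10; IQR ≈ 20.

≈ 20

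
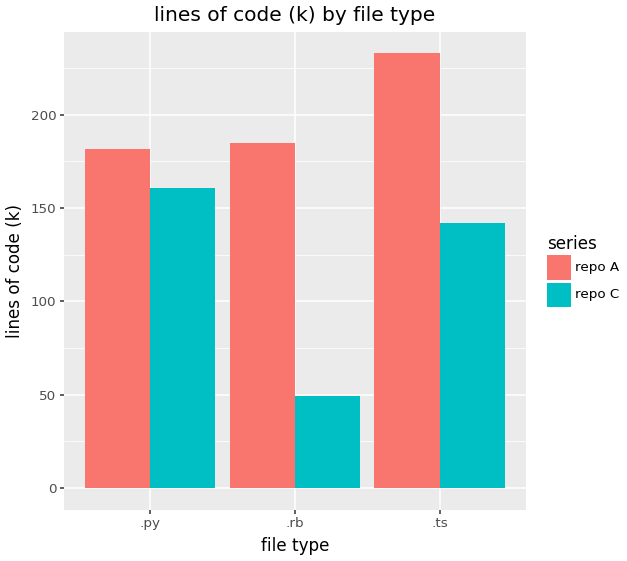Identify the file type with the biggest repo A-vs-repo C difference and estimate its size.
.rb, ≈ 140 k

.rb: repo A ≈ 180, repo C ≈ 40 → gap ≈ 140. Next-largest (.ts) is only ≈ 100.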